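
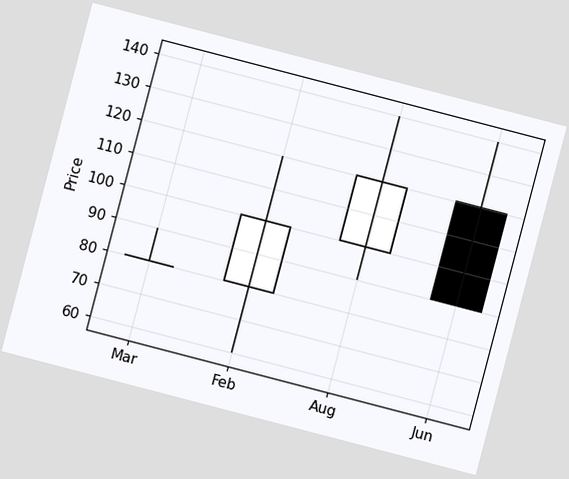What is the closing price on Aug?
The chart is tilted about 15° clockwise. The Aug candle closes at 120.

120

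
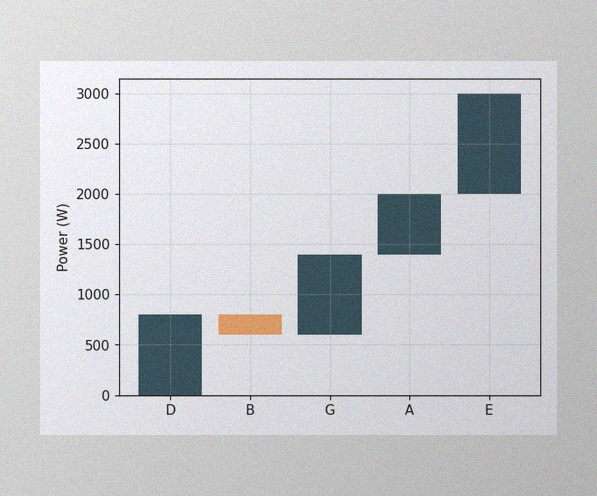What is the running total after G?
The image has some photo noise and uneven lighting. After G the running total reaches 1400W.

1400W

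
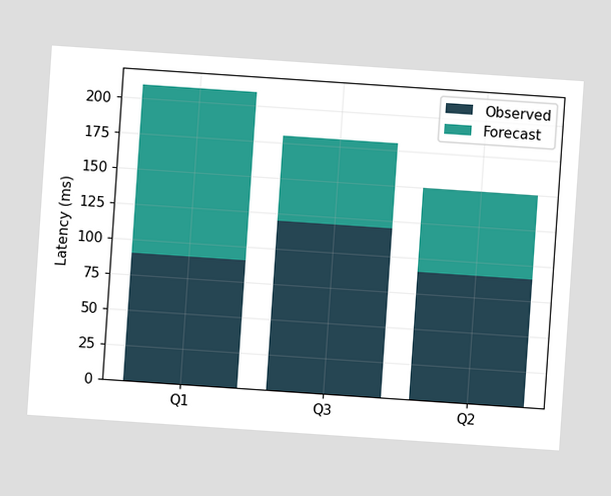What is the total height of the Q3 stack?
The chart is tilted about 4° clockwise. The Q3 stack's top reaches 180ms on the y-axis.

180ms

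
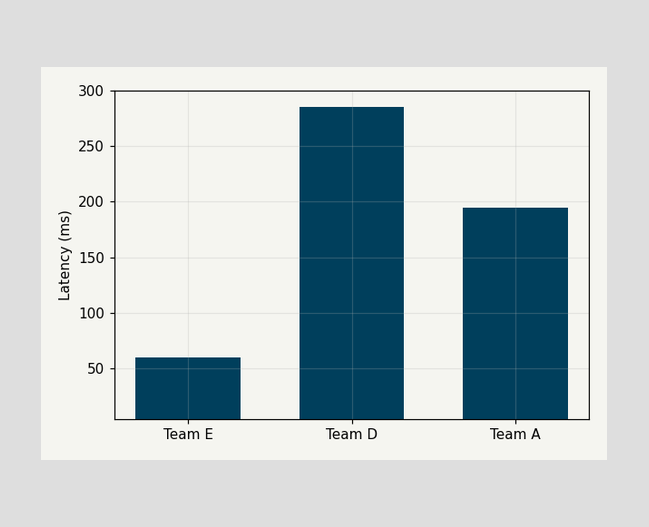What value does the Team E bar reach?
Reading along the chart's y-axis, the Team E bar reaches 60ms.

60ms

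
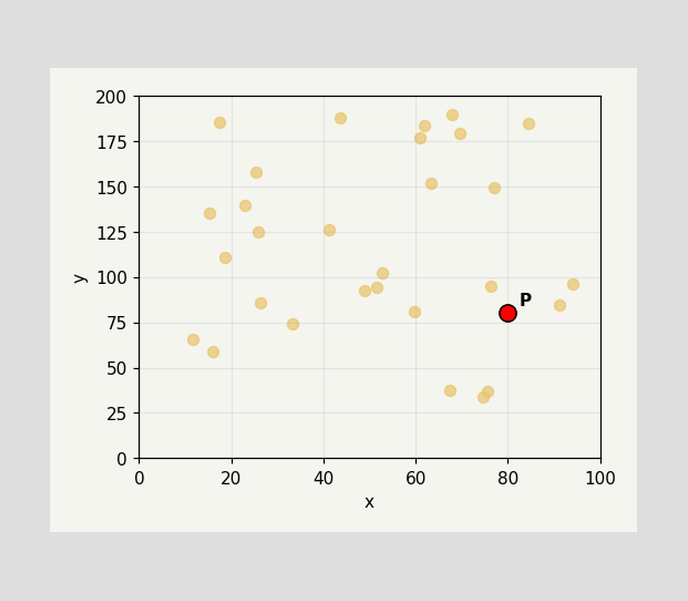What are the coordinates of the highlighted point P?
(80, 80)

Following the gridlines from P to each axis, P sits at (80, 80).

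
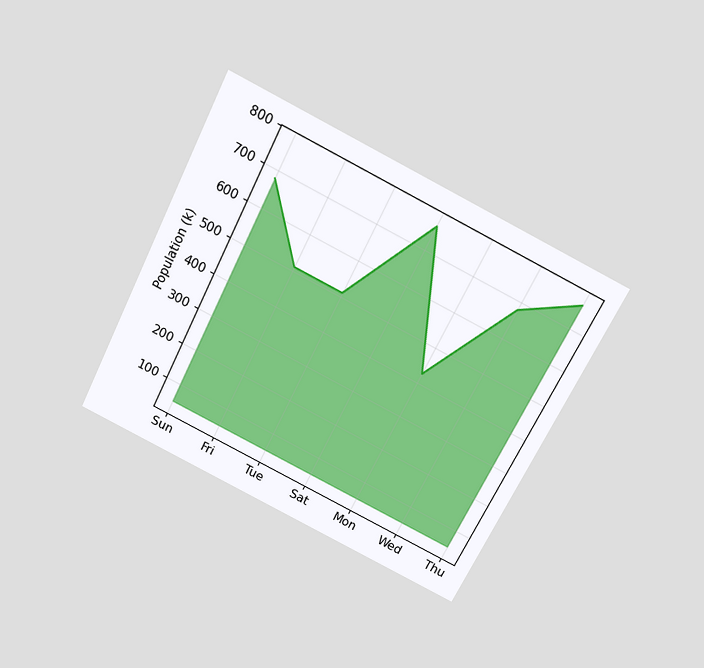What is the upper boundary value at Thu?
765k

The chart is tilted about 27° clockwise and viewed slightly from above. At Thu the upper boundary is at 765k.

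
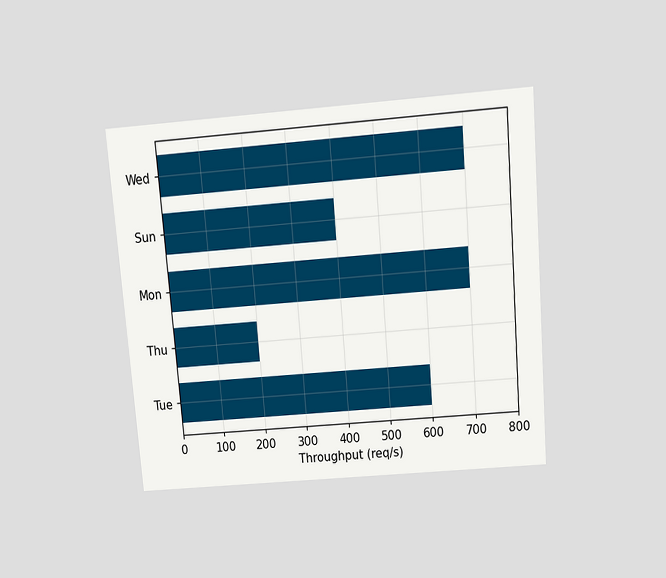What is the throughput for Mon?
700req/s

The chart is tilted about 5° counter-clockwise and viewed slightly from above. Reading along the chart's x-axis, the Mon bar reaches 700req/s.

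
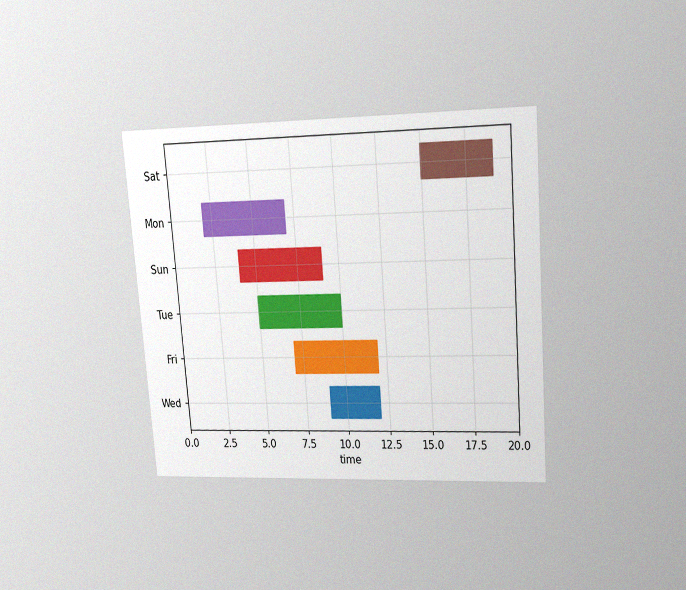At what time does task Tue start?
The chart is tilted about 4° counter-clockwise and viewed at a slight angle, with some photo noise. The Tue bar begins at t=5.

5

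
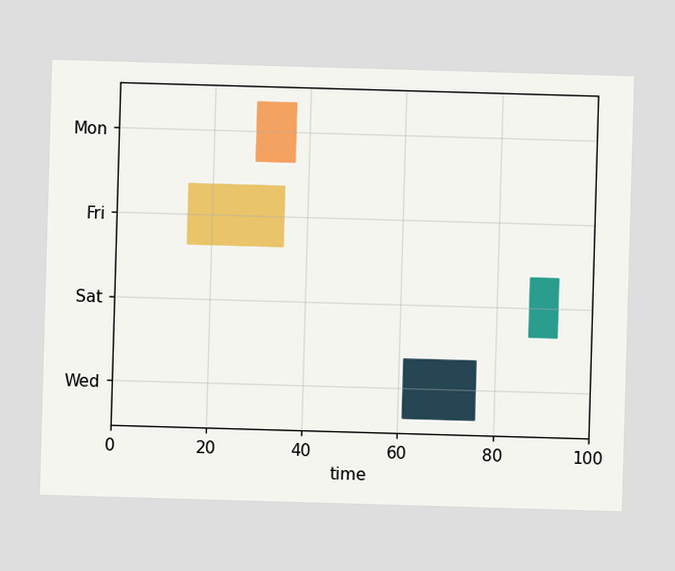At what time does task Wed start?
The Wed bar begins at t=61.

61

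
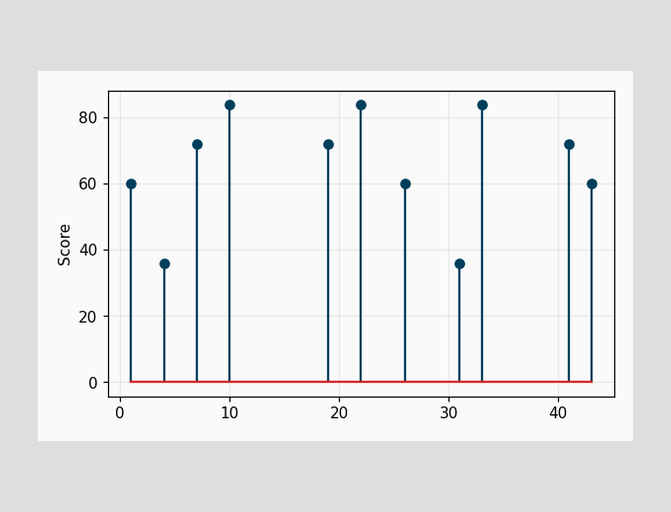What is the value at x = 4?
The stem at x=4 reaches 36.

36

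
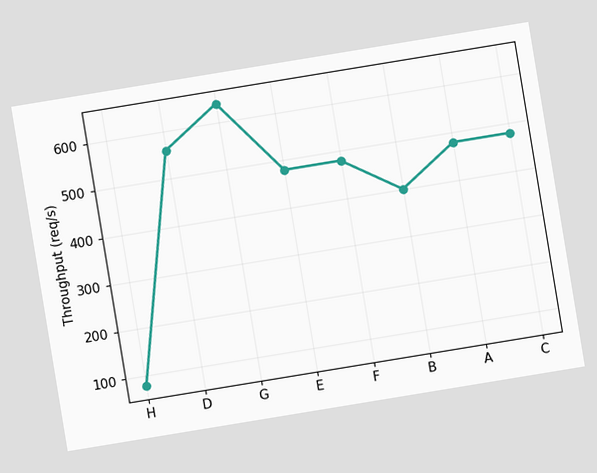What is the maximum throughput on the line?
The chart is tilted about 9° counter-clockwise. The highest point is at G, and reading across to the y-axis gives 640req/s.

640req/s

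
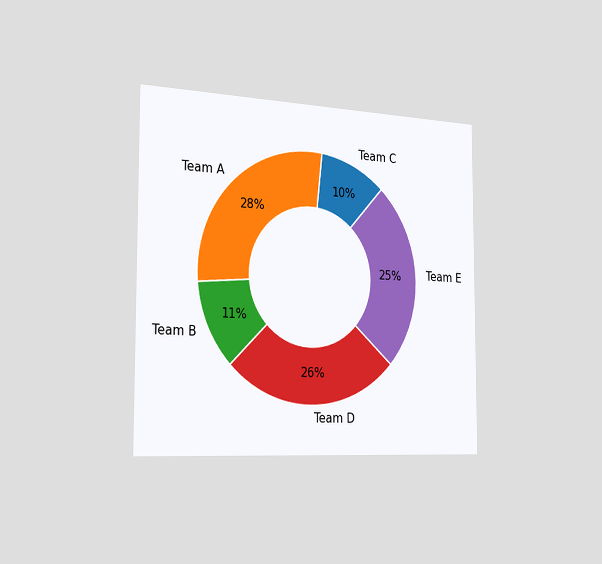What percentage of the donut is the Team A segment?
28%

The chart is viewed slightly from the left. The Team A segment takes up 28% of the ring.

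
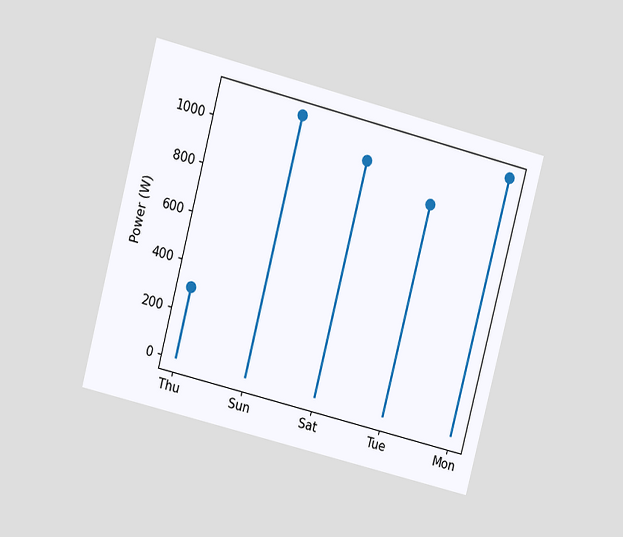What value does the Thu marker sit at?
300W

The chart is tilted about 14° clockwise and viewed at a slight angle. The Thu marker sits at 300W.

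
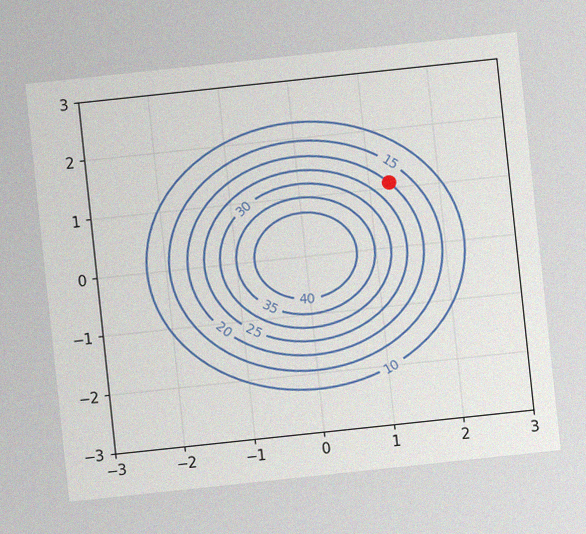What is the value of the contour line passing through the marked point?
20

The chart is tilted about 6° counter-clockwise, with some photo noise. The marked point sits on the contour labelled 20.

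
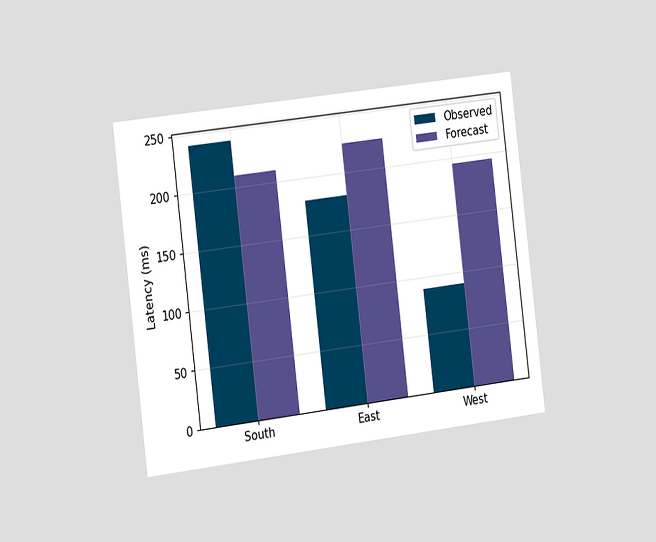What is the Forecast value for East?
The chart is tilted about 7° counter-clockwise and viewed slightly from the left. The Forecast bar at East reaches 225ms on the y-axis.

225ms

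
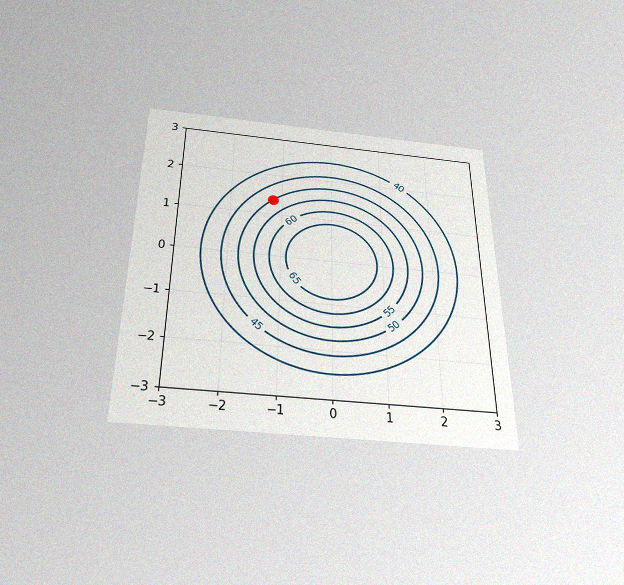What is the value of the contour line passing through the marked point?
50

The chart is viewed slightly from below, with some photo noise. The marked point sits on the contour labelled 50.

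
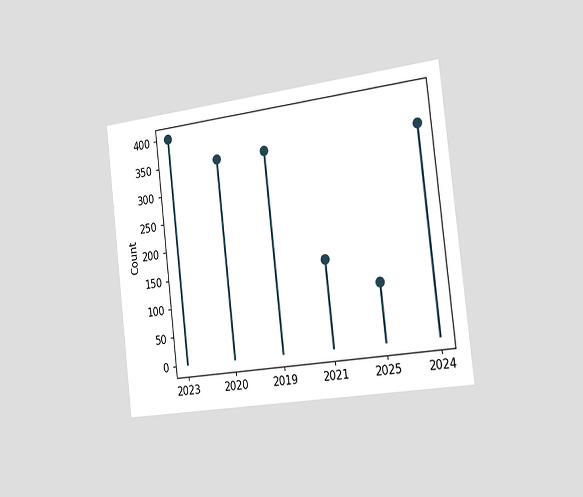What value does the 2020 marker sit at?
The chart is tilted about 7° counter-clockwise and viewed slightly from the right. The 2020 marker sits at 350.

350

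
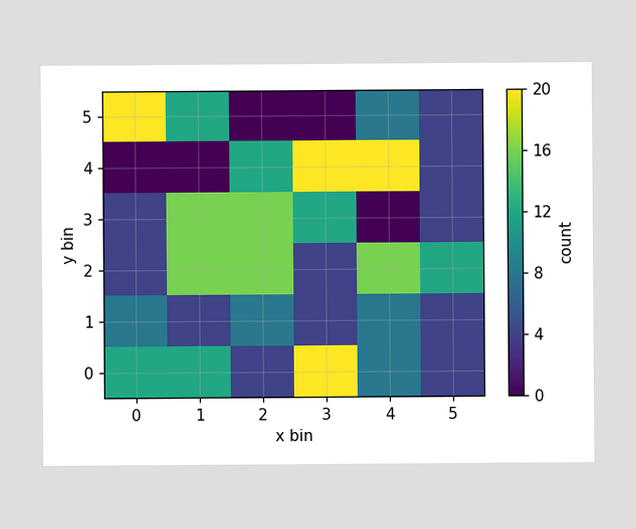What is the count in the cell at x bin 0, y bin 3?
Matching the cell (0, 3) against the colorbar gives 4.

4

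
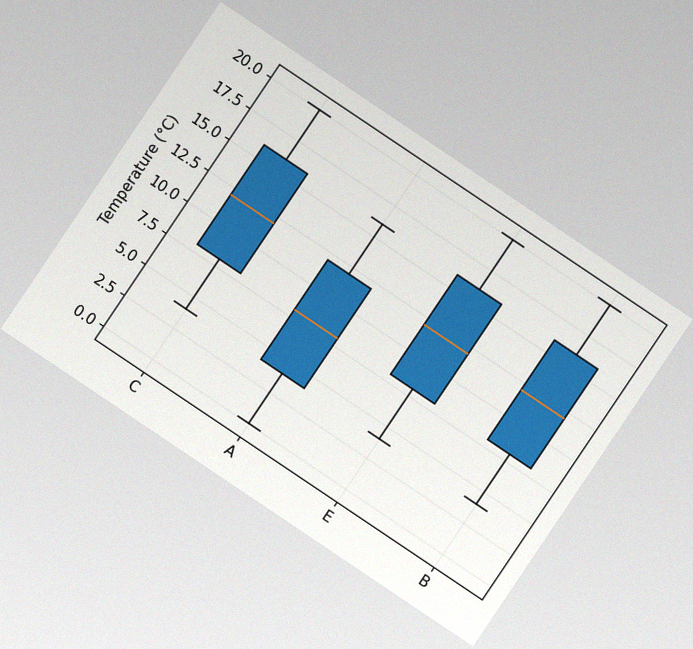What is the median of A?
The chart is tilted about 34° clockwise, with some photo noise. The median line in the A box sits at 8°C.

8°C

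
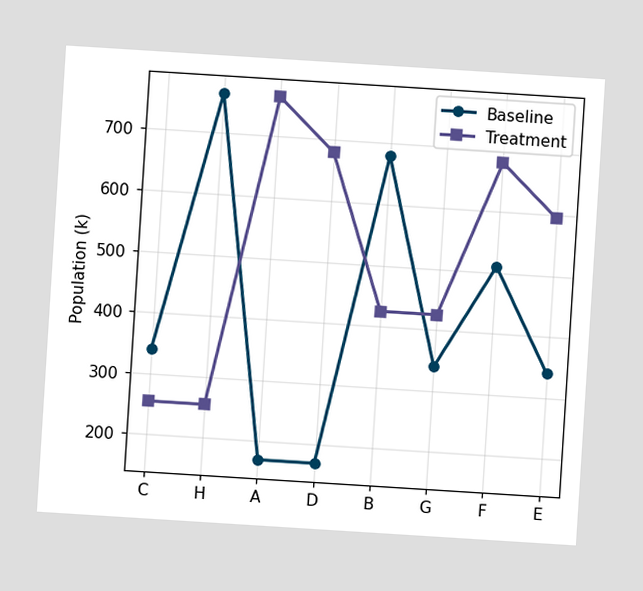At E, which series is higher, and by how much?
Treatment, by 255k

The chart is tilted about 4° clockwise. At E, Treatment sits above the other line by 255k.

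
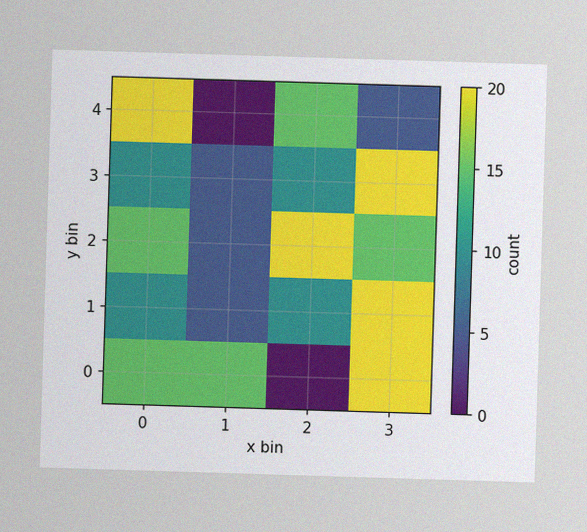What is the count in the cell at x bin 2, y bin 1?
10

The image has some photo noise and uneven lighting. Matching the cell (2, 1) against the colorbar gives 10.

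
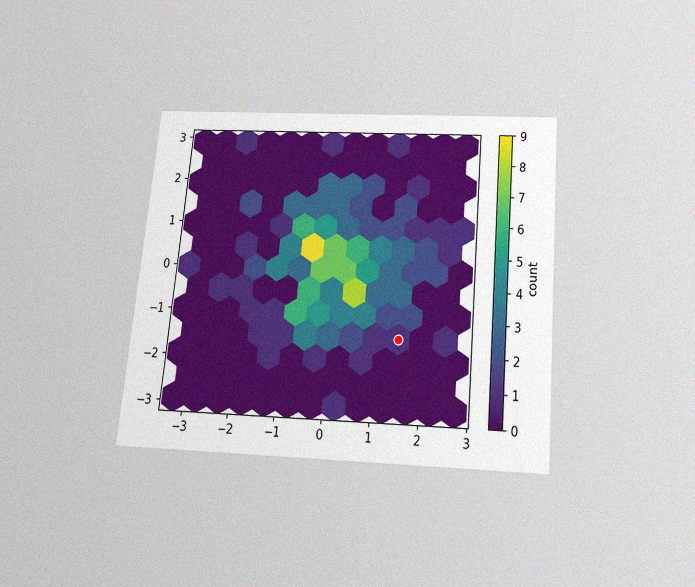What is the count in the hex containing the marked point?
The chart is tilted about 5° clockwise and viewed slightly from below, with some photo noise. The marked hex reads 1 on the colorbar.

1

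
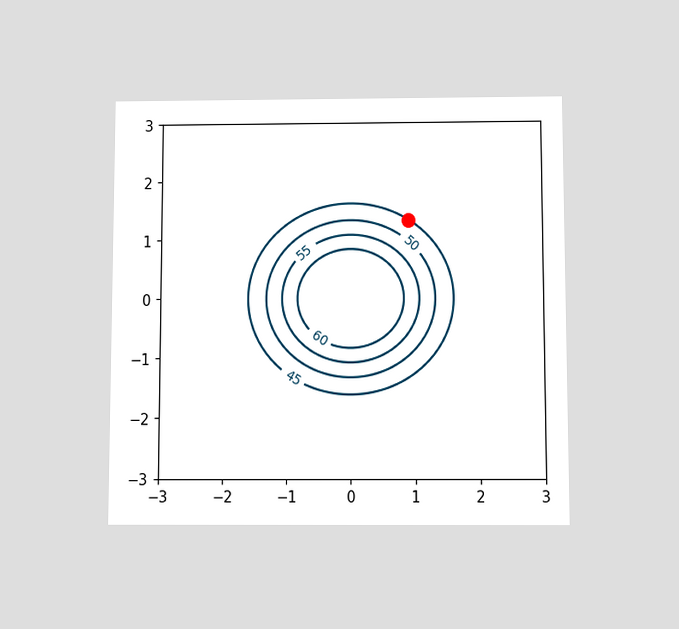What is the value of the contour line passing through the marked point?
The chart is viewed slightly from below. The marked point sits on the contour labelled 45.

45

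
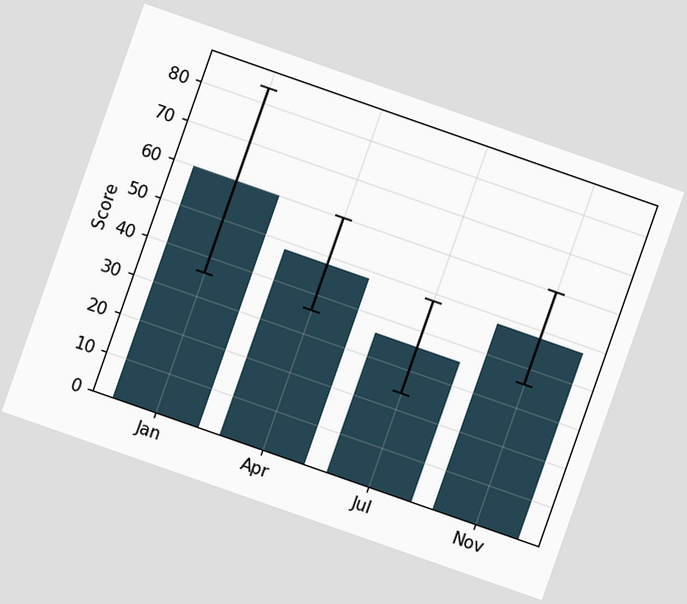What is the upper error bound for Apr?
60

The chart is tilted about 19° clockwise. The Apr bar's upper whisker reaches 60.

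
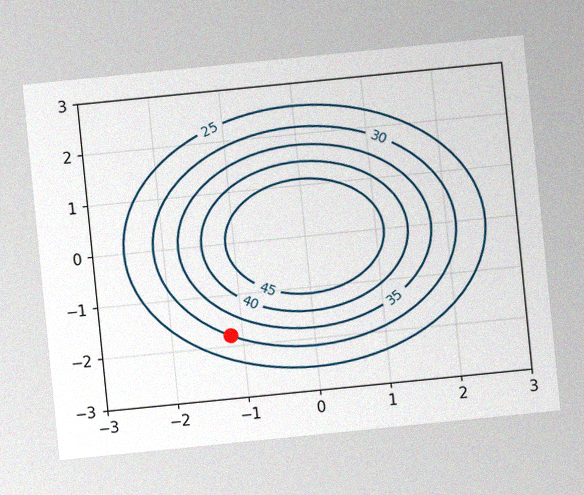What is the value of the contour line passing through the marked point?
30

The chart is tilted about 6° counter-clockwise, with some photo noise. The marked point sits on the contour labelled 30.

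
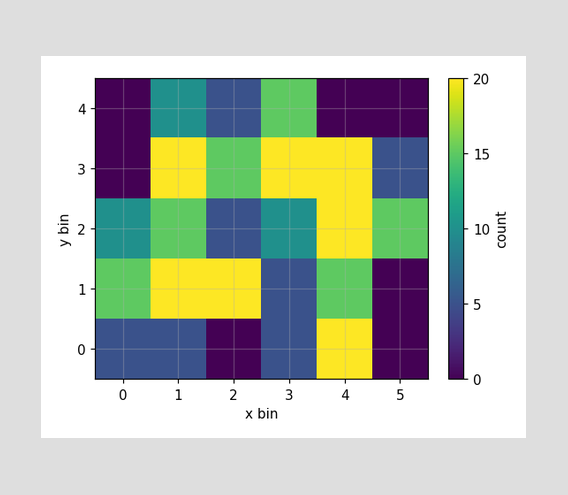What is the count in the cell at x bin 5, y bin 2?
15

Matching the cell (5, 2) against the colorbar gives 15.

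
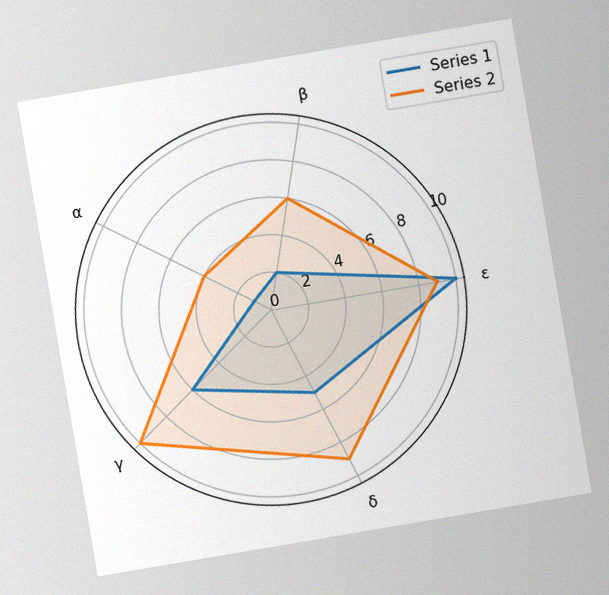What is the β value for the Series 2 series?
The chart is tilted about 10° counter-clockwise, with some photo noise. On the β axis, Series 2 reaches 6.

6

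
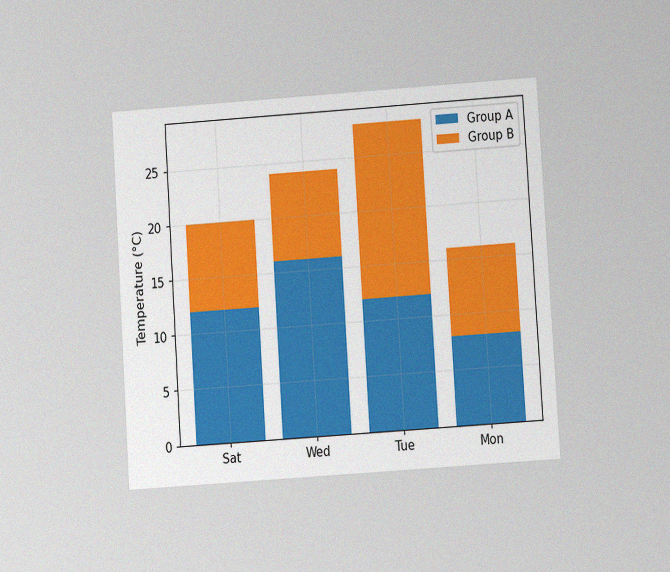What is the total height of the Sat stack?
The chart is tilted about 4° counter-clockwise and viewed at a slight angle, with some photo noise. The Sat stack's top reaches 20°C on the y-axis.

20°C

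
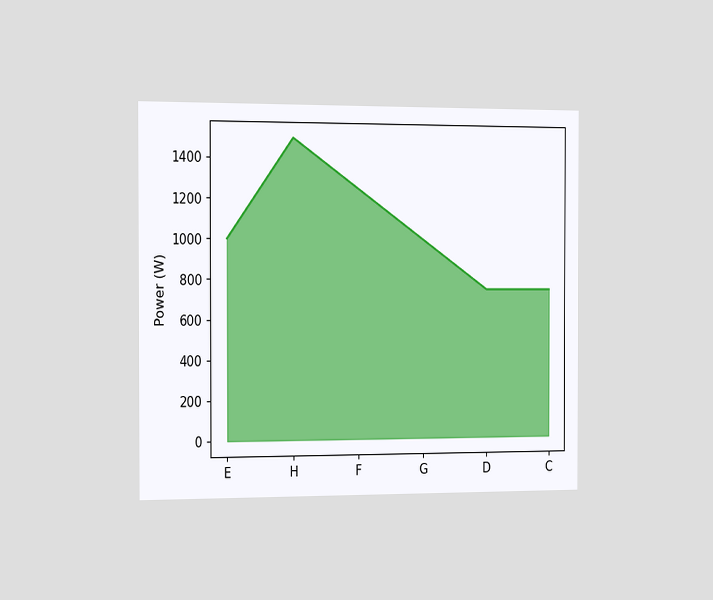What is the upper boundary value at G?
1000W

The chart is viewed slightly from the left. At G the upper boundary is at 1000W.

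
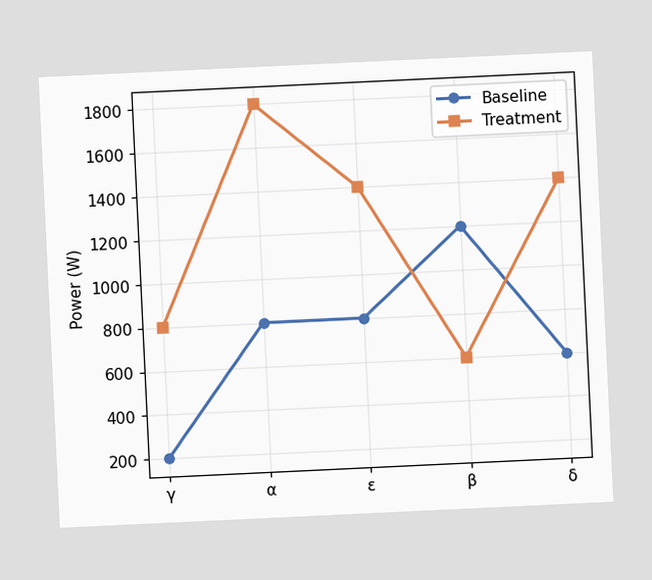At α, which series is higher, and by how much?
Treatment, by 1000W

The chart is tilted about 3° counter-clockwise. At α, Treatment sits above the other line by 1000W.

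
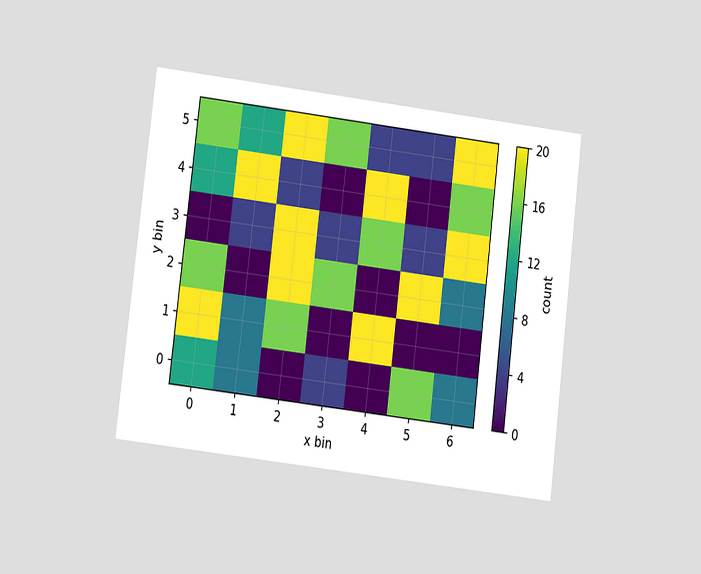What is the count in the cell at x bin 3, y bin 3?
The chart is tilted about 7° clockwise and viewed at a slight angle. Matching the cell (3, 3) against the colorbar gives 4.

4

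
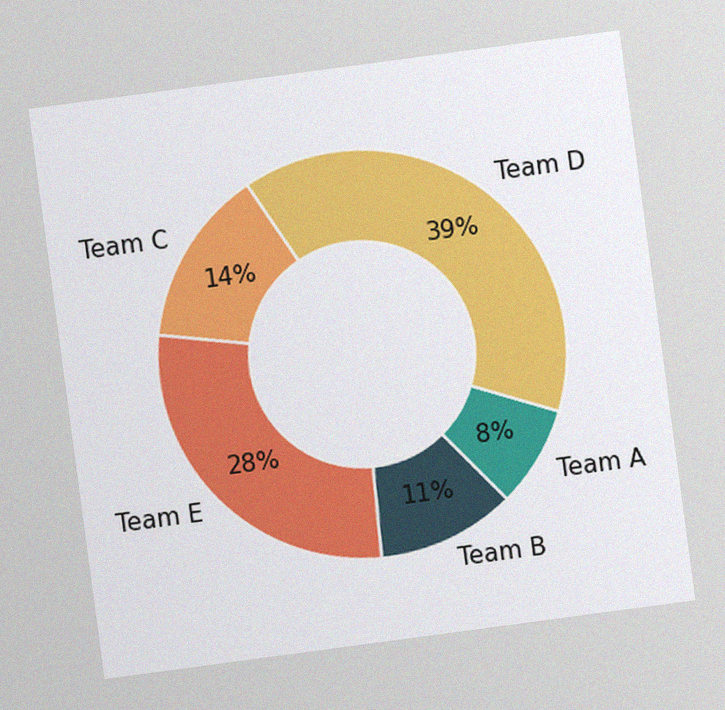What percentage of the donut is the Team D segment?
The chart is tilted about 8° counter-clockwise, with some photo noise. The Team D segment takes up 39% of the ring.

39%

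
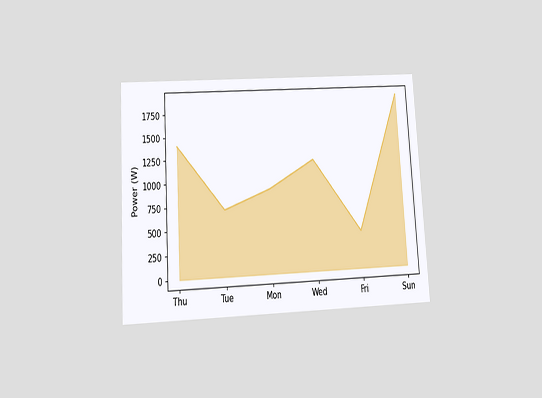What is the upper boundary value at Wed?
The chart is tilted about 3° counter-clockwise and viewed slightly from below. At Wed the upper boundary is at 1200W.

1200W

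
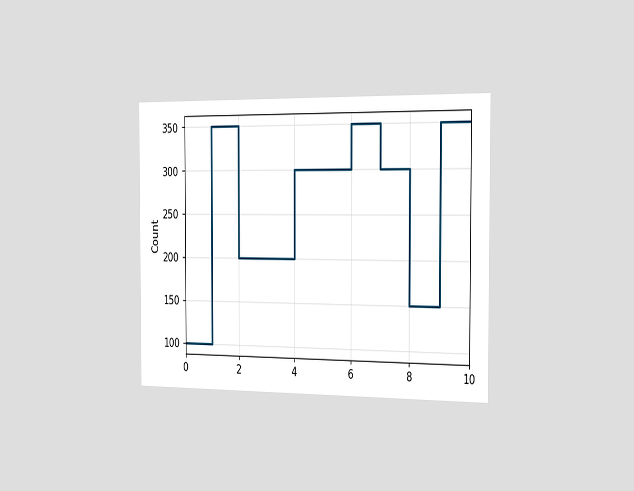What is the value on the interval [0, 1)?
The chart is viewed slightly from the right. On [0, 1) the step sits at 100.

100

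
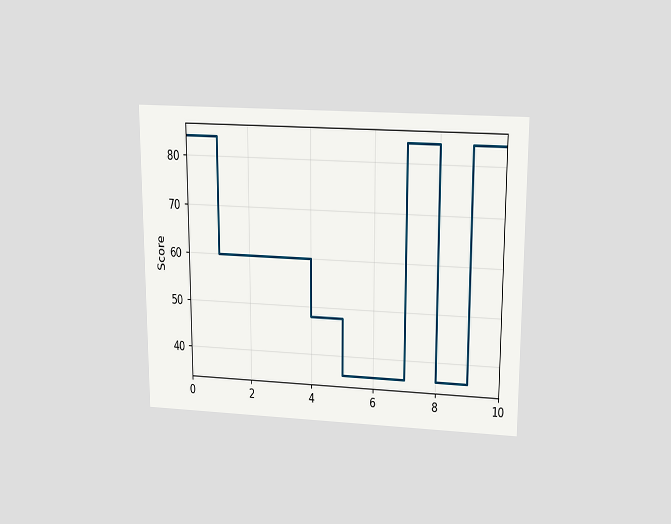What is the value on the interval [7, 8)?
84

The chart is viewed slightly from above. On [7, 8) the step sits at 84.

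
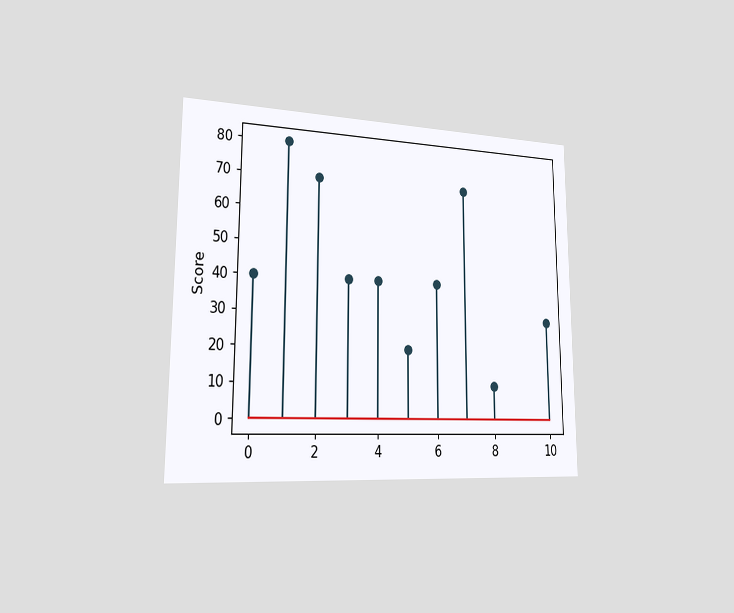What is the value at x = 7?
The chart is viewed slightly from the left. The stem at x=7 reaches 70.

70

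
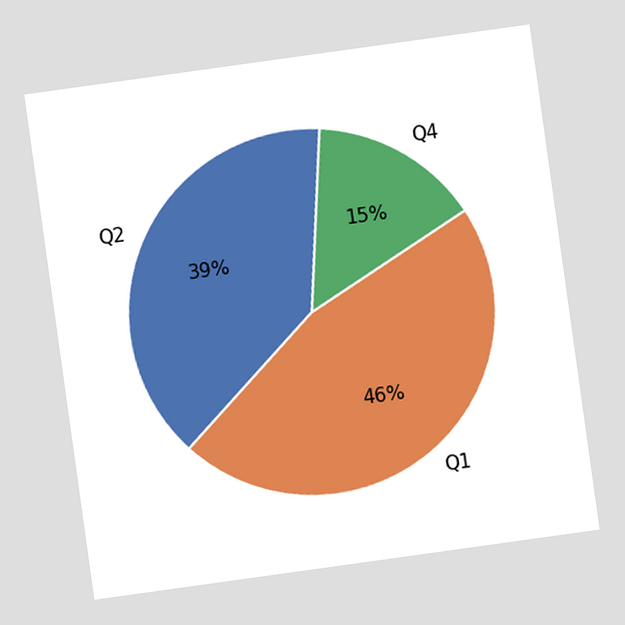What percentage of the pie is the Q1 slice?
46%

The chart is tilted about 8° counter-clockwise. The Q1 slice takes up 46% of the pie.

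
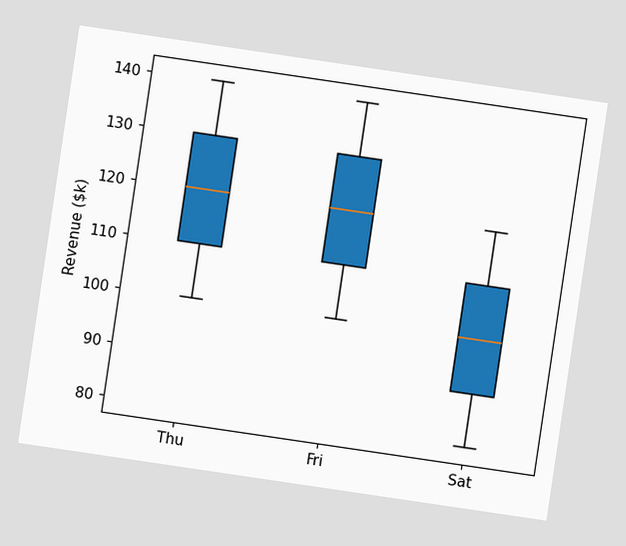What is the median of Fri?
The chart is tilted about 8° clockwise. The median line in the Fri box sits at $120k.

$120k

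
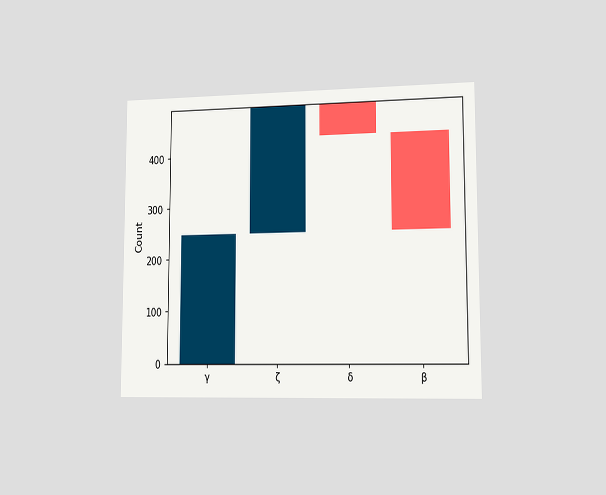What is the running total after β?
248

The chart is viewed slightly from the right. After β the running total reaches 248.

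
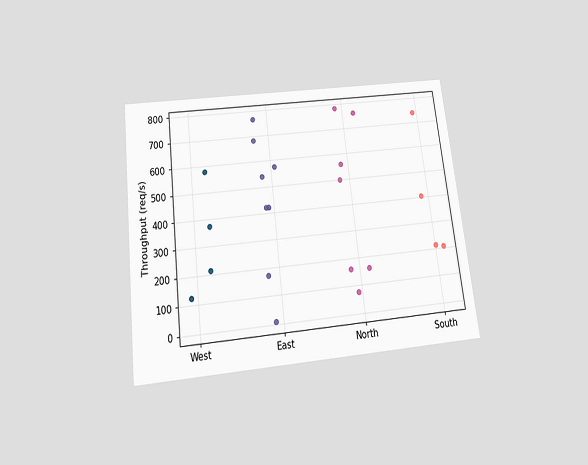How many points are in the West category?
4

The chart is tilted about 7° counter-clockwise and viewed slightly from below. Counting the markers in the West column gives 4.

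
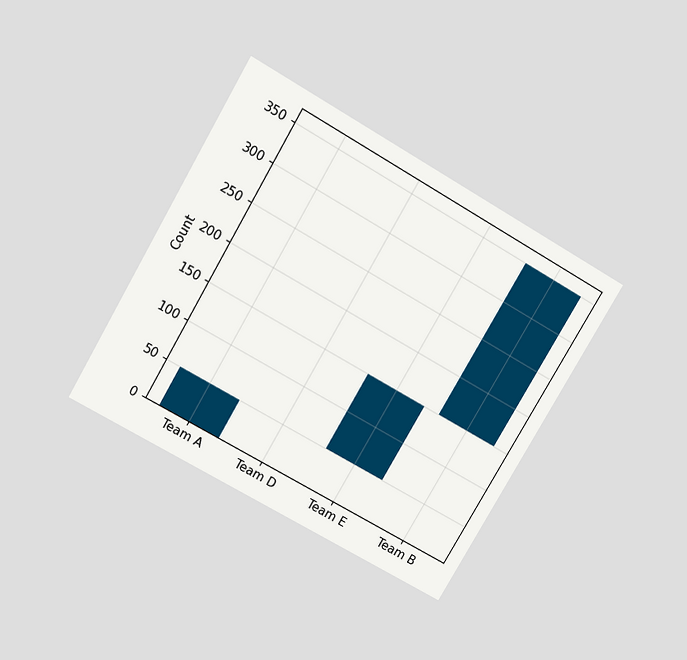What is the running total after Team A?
50

The chart is tilted about 30° clockwise and viewed slightly from above. After Team A the running total reaches 50.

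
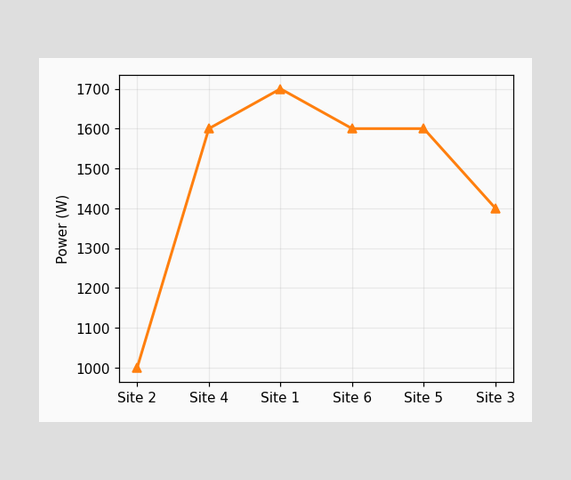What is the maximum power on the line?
1700W

The highest point is at Site 1, and reading across to the y-axis gives 1700W.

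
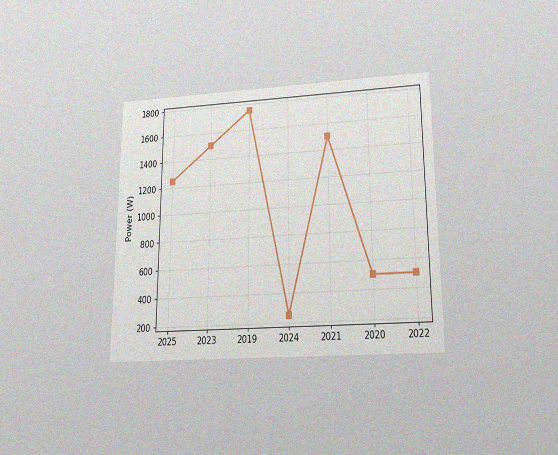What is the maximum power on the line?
1750W

The chart is viewed slightly from below, with some photo noise. The highest point is at 2019, and reading across to the y-axis gives 1750W.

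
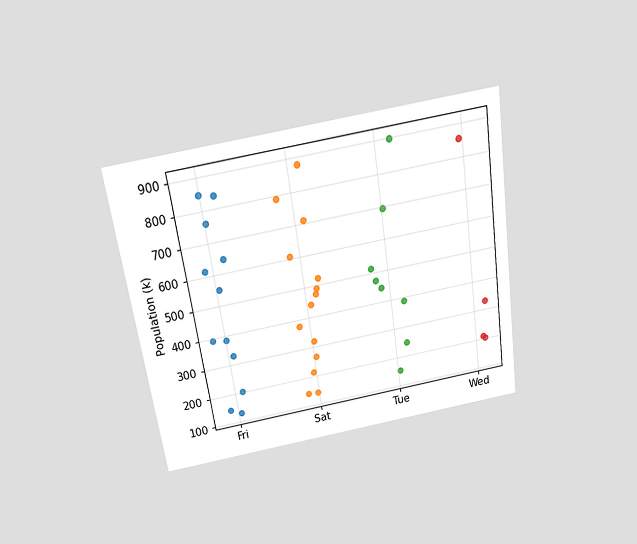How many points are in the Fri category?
The chart is tilted about 8° counter-clockwise and viewed slightly from above. Counting the markers in the Fri column gives 12.

12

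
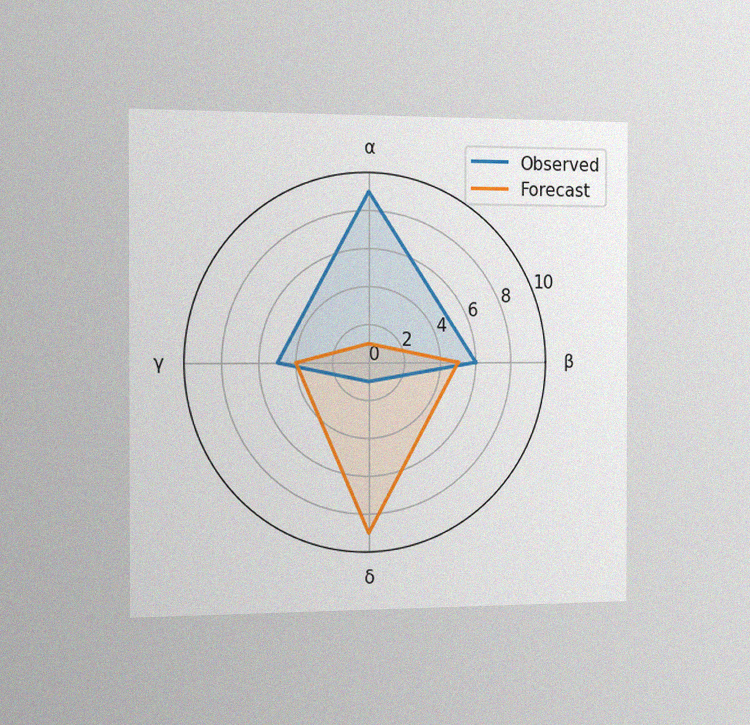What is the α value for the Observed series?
9

The chart is viewed slightly from the left, with some photo noise. On the α axis, Observed reaches 9.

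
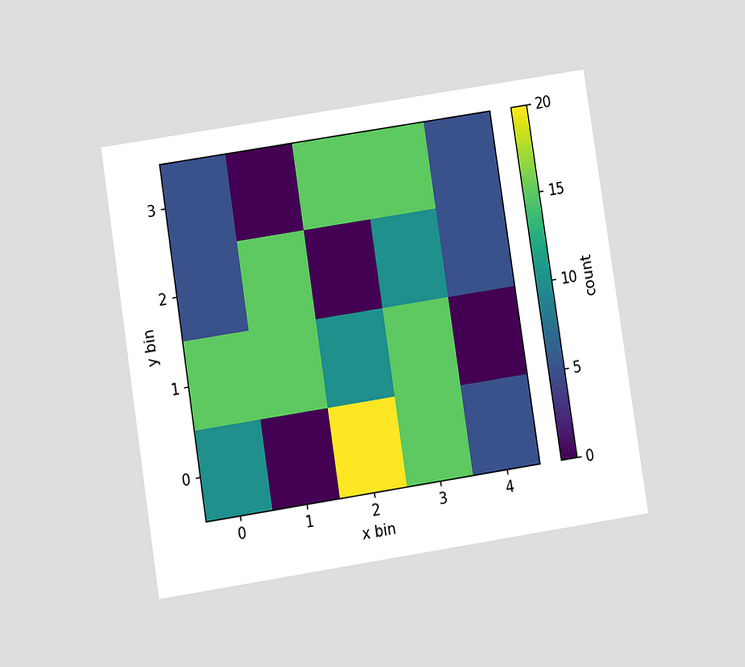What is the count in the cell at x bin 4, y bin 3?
The chart is tilted about 9° counter-clockwise and viewed at a slight angle. Matching the cell (4, 3) against the colorbar gives 5.

5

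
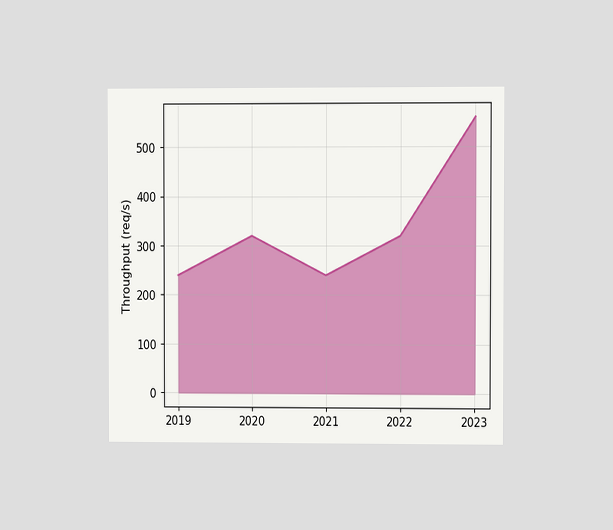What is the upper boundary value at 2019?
The chart is viewed at a slight angle. At 2019 the upper boundary is at 240req/s.

240req/s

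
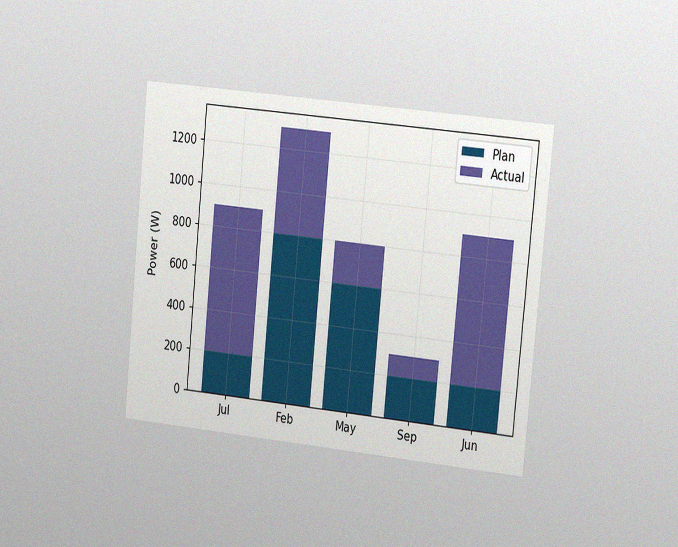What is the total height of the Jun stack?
The chart is tilted about 6° clockwise and viewed slightly from the right, with some photo noise. The Jun stack's top reaches 900W on the y-axis.

900W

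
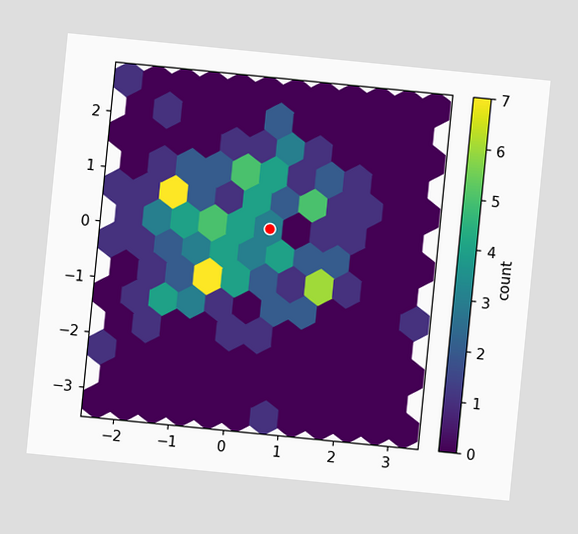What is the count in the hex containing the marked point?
3

The chart is tilted about 6° clockwise. The marked hex reads 3 on the colorbar.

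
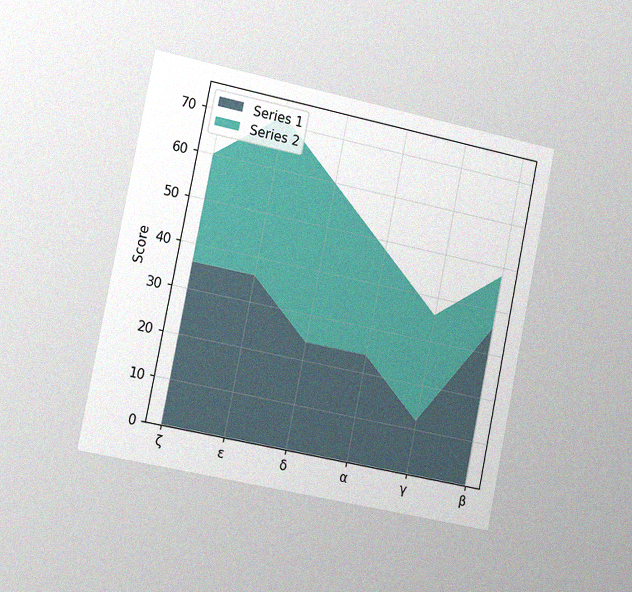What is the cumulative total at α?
The chart is tilted about 11° clockwise and viewed slightly from the left, with some photo noise. The stacked total at α reaches 48.

48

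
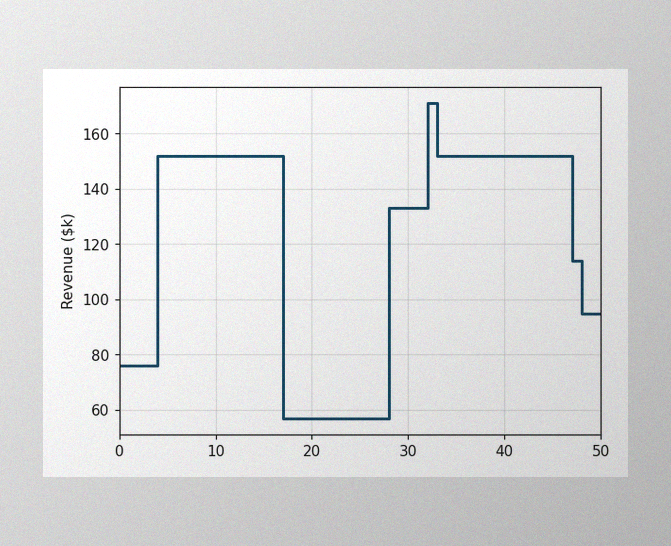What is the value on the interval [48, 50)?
$95k

The image has some photo noise and uneven lighting. On [48, 50) the step sits at $95k.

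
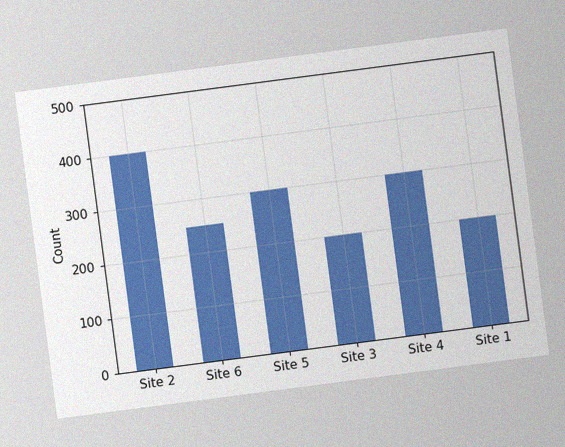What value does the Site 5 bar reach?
300

The chart is tilted about 7° counter-clockwise, with some photo noise. Reading along the chart's y-axis, the Site 5 bar reaches 300.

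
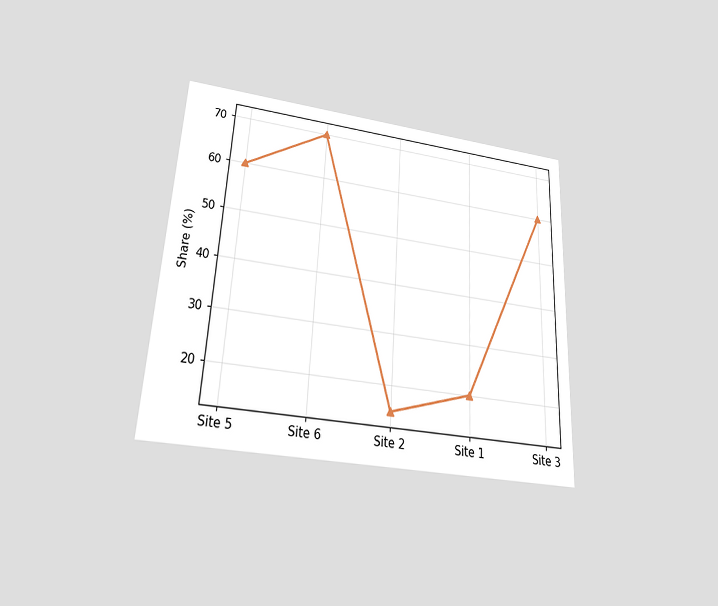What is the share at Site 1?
20%

The chart is tilted about 3° clockwise and viewed slightly from below. At Site 1, the line is at 20%.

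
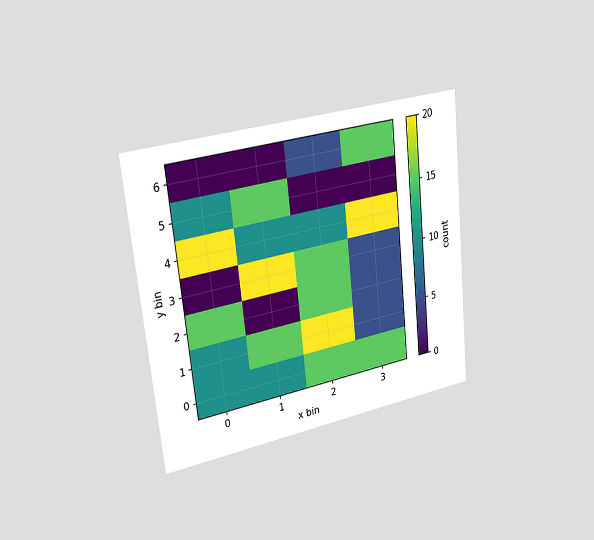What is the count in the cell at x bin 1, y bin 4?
The chart is tilted about 6° counter-clockwise and viewed slightly from the left. Matching the cell (1, 4) against the colorbar gives 10.

10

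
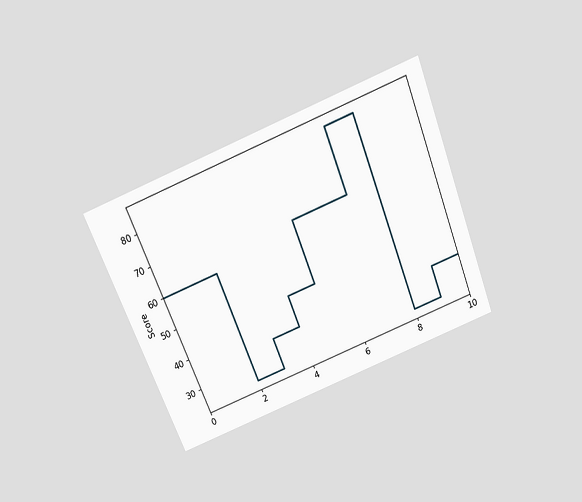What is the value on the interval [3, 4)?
The chart is tilted about 22° counter-clockwise and viewed slightly from above. On [3, 4) the step sits at 35.

35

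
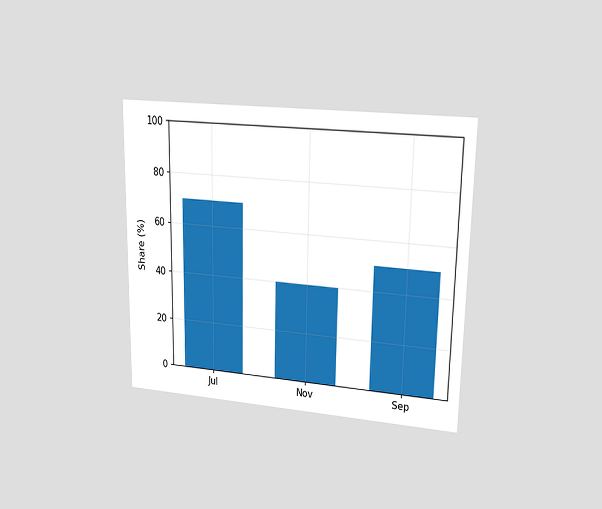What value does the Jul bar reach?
70%

The chart is viewed at a slight angle. Reading along the chart's y-axis, the Jul bar reaches 70%.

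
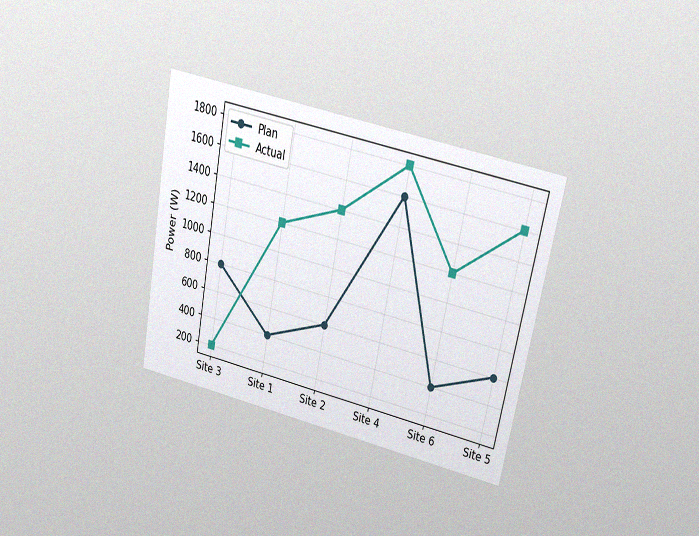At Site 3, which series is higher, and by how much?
Plan, by 600W

The chart is tilted about 11° clockwise and viewed at a slight angle, with some photo noise. At Site 3, Plan sits above the other line by 600W.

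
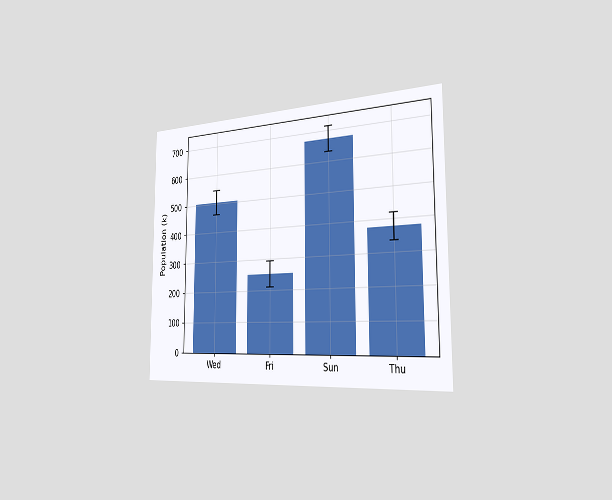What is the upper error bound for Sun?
The chart is viewed slightly from the right. The Sun bar's upper whisker reaches 714k.

714k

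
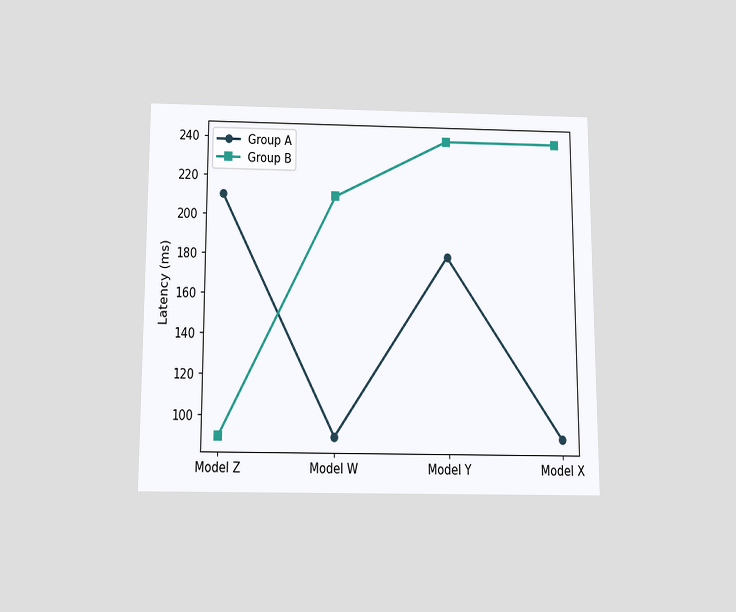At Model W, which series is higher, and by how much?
The chart is viewed slightly from below. At Model W, Group B sits above the other line by 120ms.

Group B, by 120ms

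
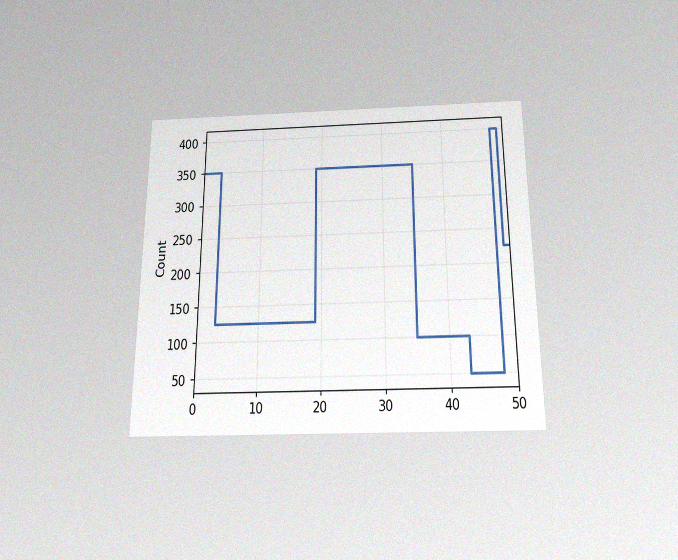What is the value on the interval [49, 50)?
The chart is viewed slightly from below, with some photo noise. On [49, 50) the step sits at 225.

225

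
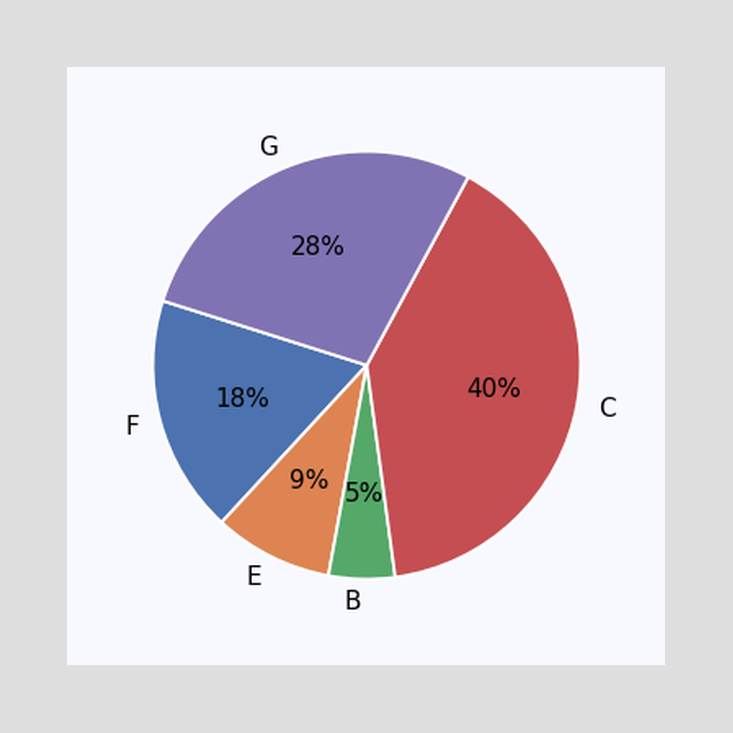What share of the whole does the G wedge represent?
The G slice takes up 28% of the pie.

28%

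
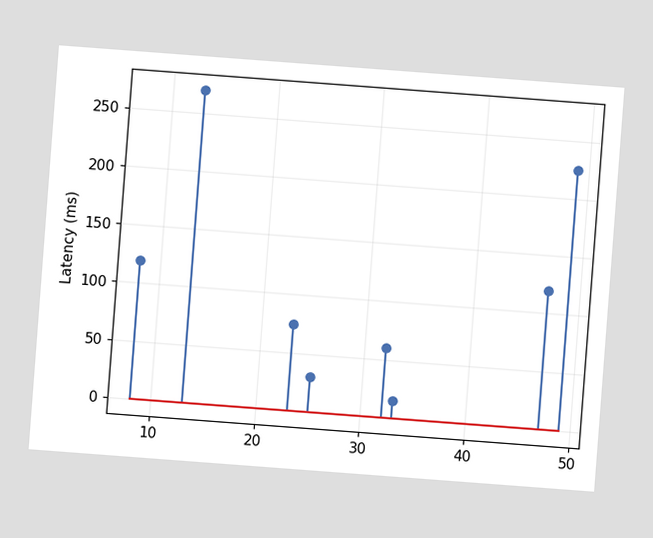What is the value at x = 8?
120ms

The chart is tilted about 4° clockwise. The stem at x=8 reaches 120ms.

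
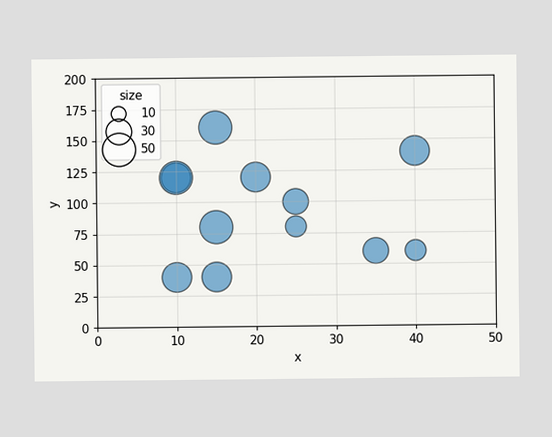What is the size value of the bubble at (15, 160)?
Matching the bubble at (15, 160) against the size legend gives 50.

50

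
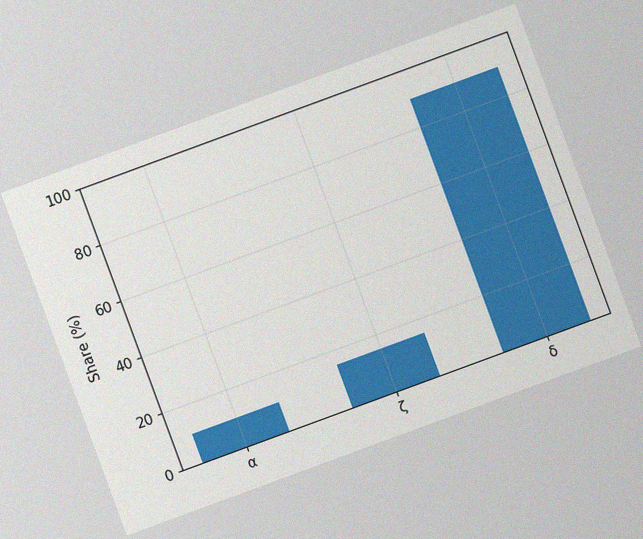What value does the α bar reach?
The chart is tilted about 20° counter-clockwise, with some photo noise. Reading along the chart's y-axis, the α bar reaches 10%.

10%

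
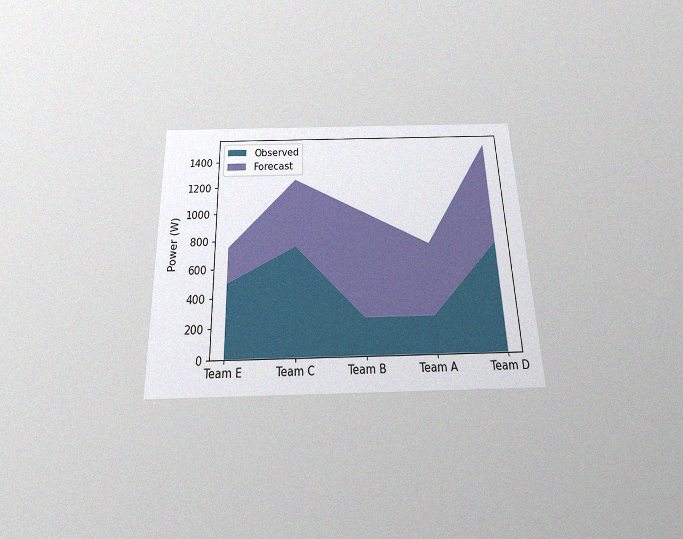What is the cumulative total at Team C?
1250W

The chart is viewed slightly from below, with some photo noise. The stacked total at Team C reaches 1250W.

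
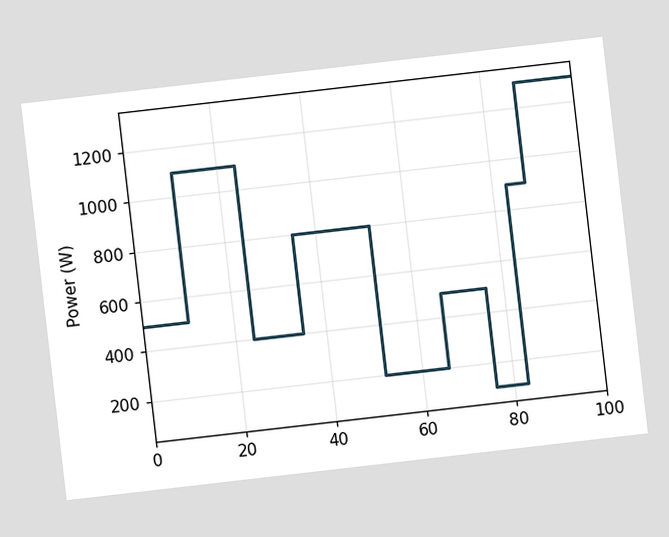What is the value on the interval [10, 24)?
The chart is tilted about 7° counter-clockwise. On [10, 24) the step sits at 1100W.

1100W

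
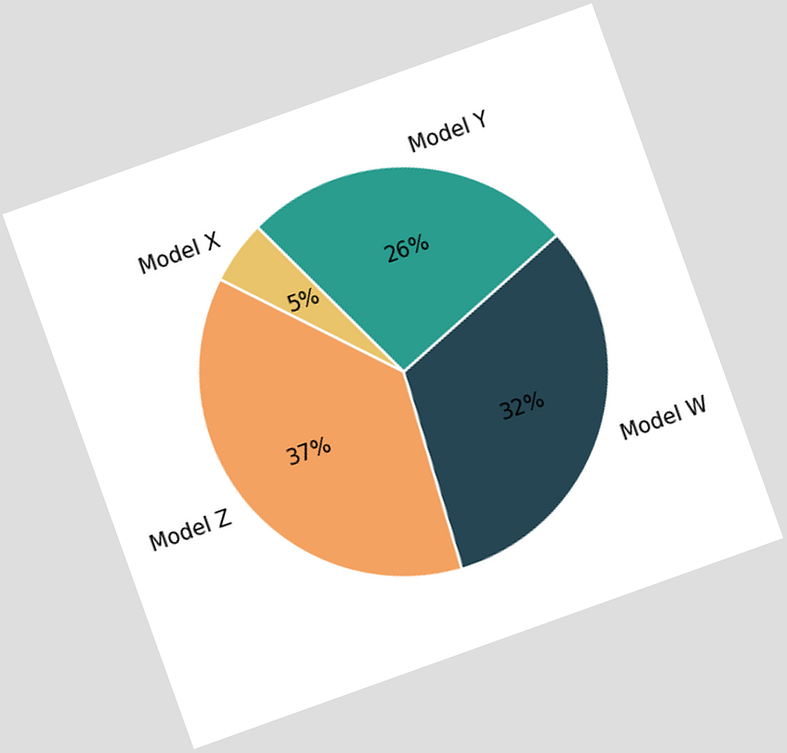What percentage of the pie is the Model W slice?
32%

The chart is tilted about 20° counter-clockwise. The Model W slice takes up 32% of the pie.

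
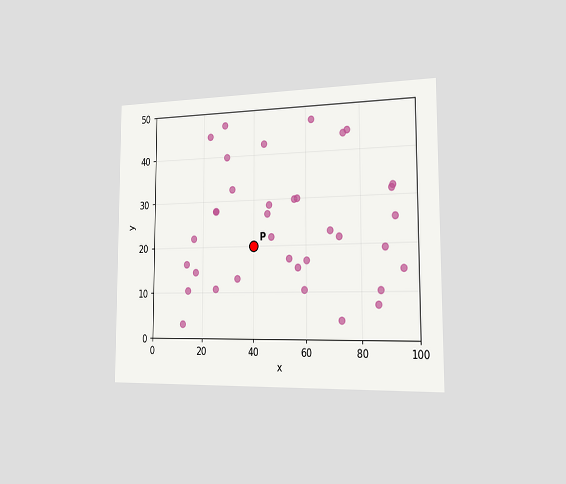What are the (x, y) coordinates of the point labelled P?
(40, 20)

The chart is viewed slightly from the right. Following the gridlines from P to each axis, P sits at (40, 20).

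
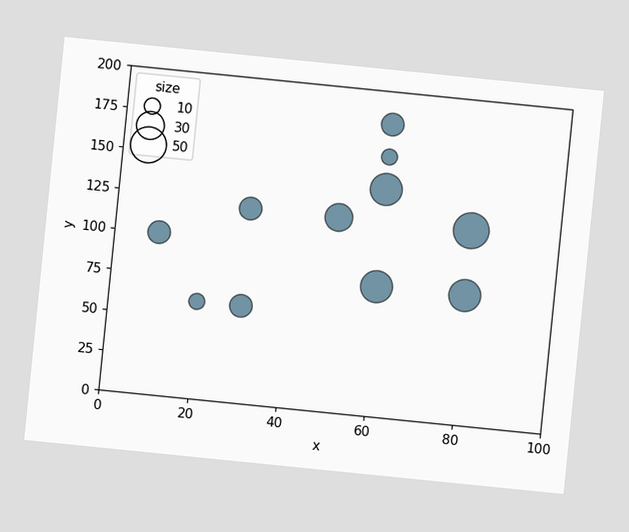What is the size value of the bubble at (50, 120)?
30

The chart is tilted about 6° clockwise. Matching the bubble at (50, 120) against the size legend gives 30.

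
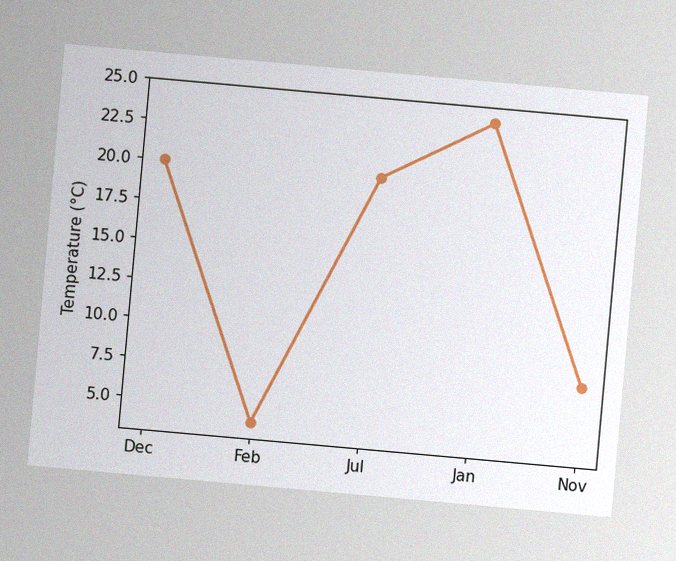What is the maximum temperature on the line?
The chart is tilted about 5° clockwise, with some photo noise. The highest point is at Jan, and reading across to the y-axis gives 24°C.

24°C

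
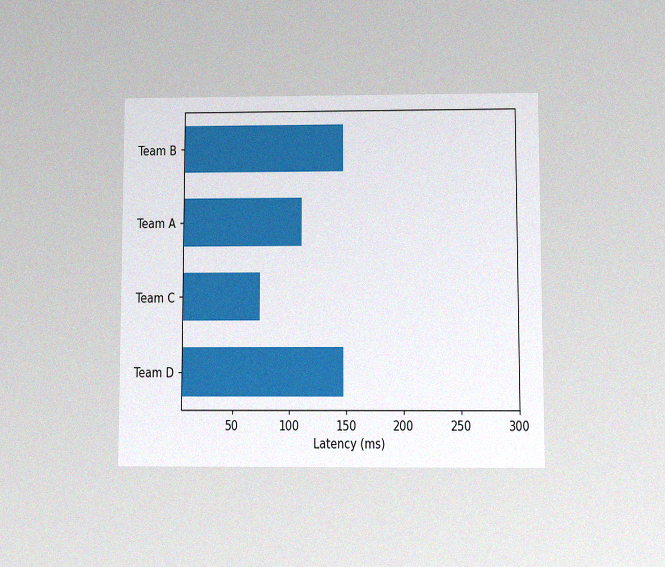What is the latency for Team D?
148ms

The chart is viewed slightly from below, with some photo noise. Reading along the chart's x-axis, the Team D bar reaches 148ms.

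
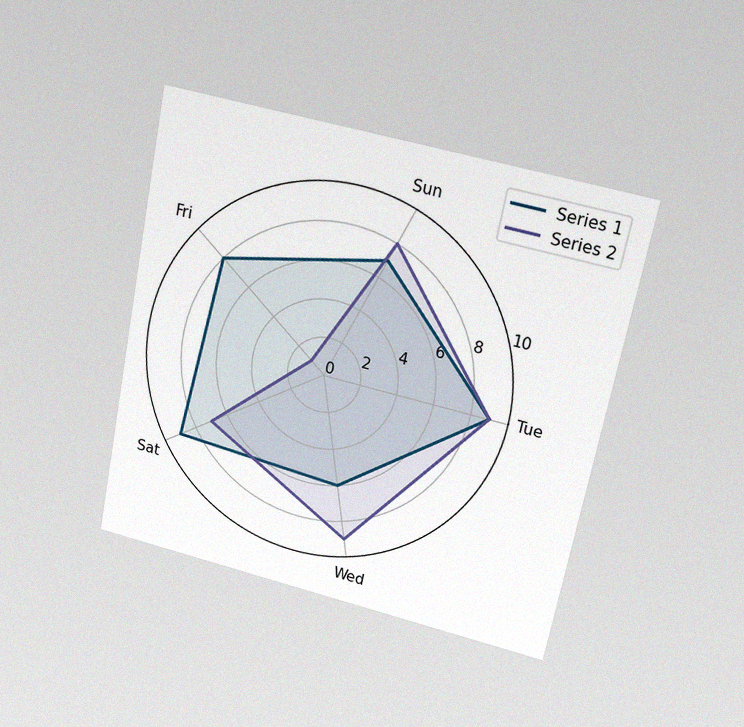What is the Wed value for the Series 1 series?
The chart is tilted about 11° clockwise and viewed at a slight angle, with some photo noise. On the Wed axis, Series 1 reaches 6.

6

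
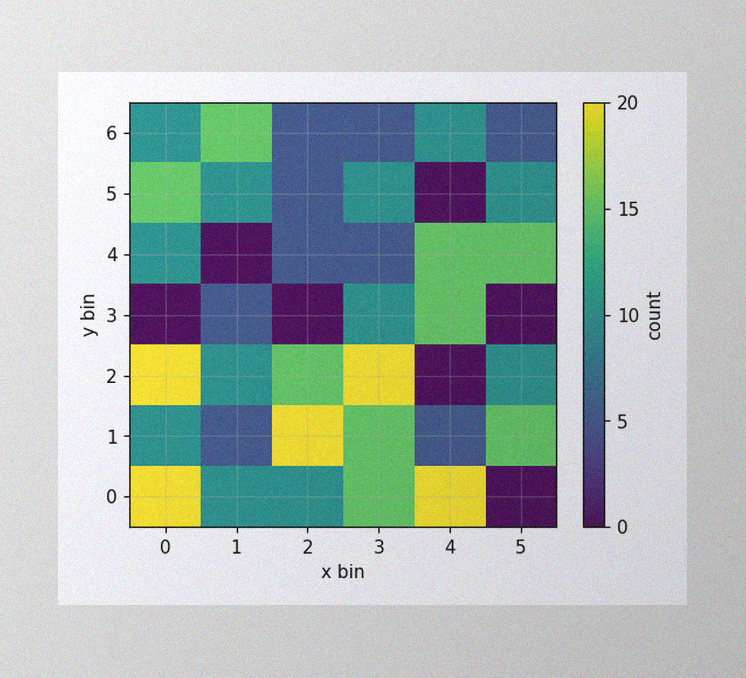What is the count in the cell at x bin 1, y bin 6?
The image has some photo noise and uneven lighting. Matching the cell (1, 6) against the colorbar gives 15.

15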